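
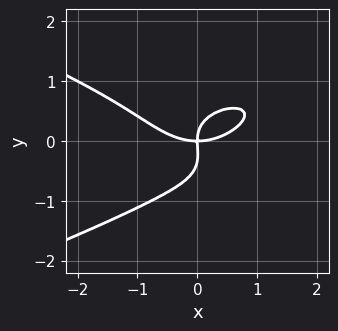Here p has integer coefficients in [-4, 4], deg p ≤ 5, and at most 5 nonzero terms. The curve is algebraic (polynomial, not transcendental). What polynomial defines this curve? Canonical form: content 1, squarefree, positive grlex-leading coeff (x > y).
Degree: no degree-3 curve has this shape, so deg p = 4.
From the visible intercepts: one y-axis crossing is at y = 0; it meets the x-axis at x = 0 (among the integer gridlines).
Fitting integer coefficients to these (and the overall shape) gives p.

3*y^4 + x^3 + y^3 - 2*x*y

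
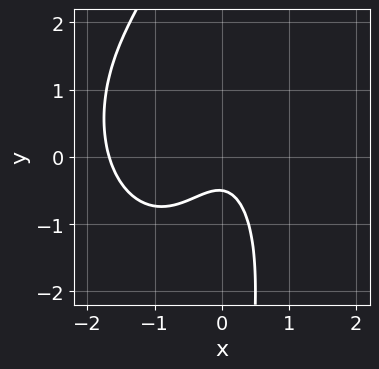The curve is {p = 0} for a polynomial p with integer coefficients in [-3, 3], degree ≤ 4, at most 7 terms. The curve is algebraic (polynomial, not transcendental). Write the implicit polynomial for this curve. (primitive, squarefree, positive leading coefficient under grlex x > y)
2*x^3 + x*y^2 + 3*x^2 + 2*y + 1

First, deg p = 3. The shape is more complex than any degree-2 curve.
Finally, putting this together gives p.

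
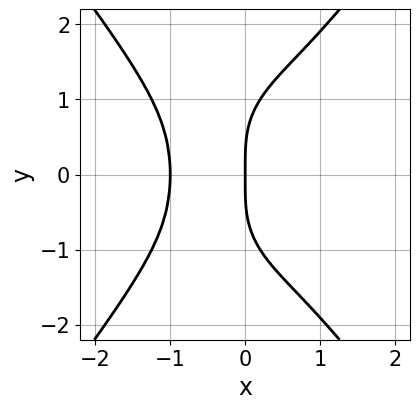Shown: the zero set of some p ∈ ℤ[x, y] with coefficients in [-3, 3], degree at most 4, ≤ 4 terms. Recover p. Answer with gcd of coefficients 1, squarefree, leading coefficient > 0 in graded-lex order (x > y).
3*x^4 - y^4 + 2*x*y^2 + 3*x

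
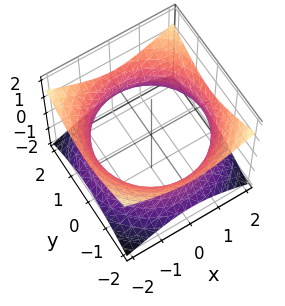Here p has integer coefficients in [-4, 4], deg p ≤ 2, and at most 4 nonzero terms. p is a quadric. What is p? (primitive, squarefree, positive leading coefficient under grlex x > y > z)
x^2 + y^2 - 2*z^2 - 3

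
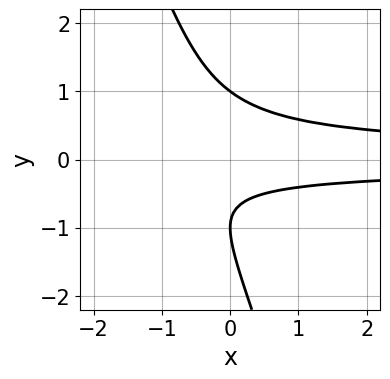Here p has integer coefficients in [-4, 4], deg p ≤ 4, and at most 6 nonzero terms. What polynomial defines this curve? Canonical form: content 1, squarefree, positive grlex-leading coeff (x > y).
The degree is 3 — a generic line meets the curve in up to 3 points.
From the axis intercepts and sections: it misses every integer gridline on the x-axis; the y-axis gridline crossings are at y ∈ {-1, 1}.
Assembling these constraints gives the stated polynomial.

3*x*y^2 + y^3 + y^2 - y - 1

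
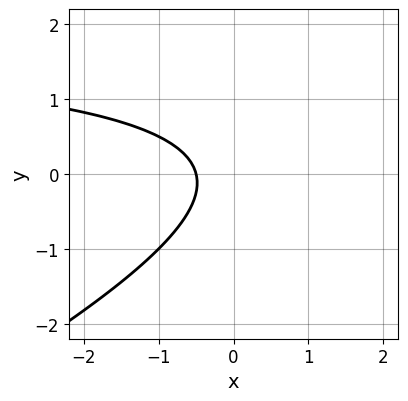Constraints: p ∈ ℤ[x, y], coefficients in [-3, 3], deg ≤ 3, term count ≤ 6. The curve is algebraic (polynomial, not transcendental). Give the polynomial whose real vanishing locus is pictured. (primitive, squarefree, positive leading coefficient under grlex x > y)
(a) deg p = 2.
(b) From the axis intercepts and sections: the curve avoids every integer y-axis point in the box.
(c) Assembling these constraints gives the stated polynomial.

x*y - 2*y^2 - 2*x - 1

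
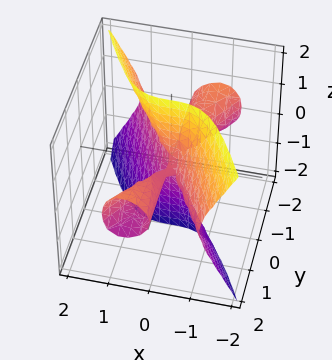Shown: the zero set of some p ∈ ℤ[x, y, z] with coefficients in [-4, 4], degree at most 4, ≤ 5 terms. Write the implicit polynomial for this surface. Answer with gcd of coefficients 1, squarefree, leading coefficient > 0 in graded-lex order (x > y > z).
3*x^3 - x*y^2 + 2*y*z^2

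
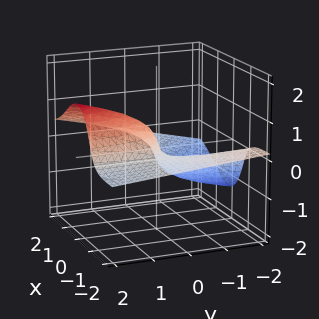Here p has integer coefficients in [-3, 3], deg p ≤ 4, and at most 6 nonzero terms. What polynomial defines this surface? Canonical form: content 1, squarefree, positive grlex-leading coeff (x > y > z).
deg p = 3. The shape is more complex than any degree-2 surface.
From the axis intercepts and sections: it meets the z-axis at z = 0 (among the integer gridlines); it crosses the y-axis at the gridline y = 0.
Fitting integer coefficients to these (and the overall shape) gives p. Check: (-1, 0, 0) on the x-axis lies on the surface, and p(-1, 0, 0) = 0. ✓

3*x^2*z + z^3 - x*y - y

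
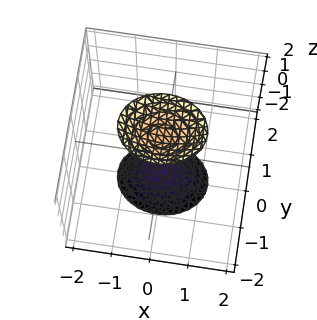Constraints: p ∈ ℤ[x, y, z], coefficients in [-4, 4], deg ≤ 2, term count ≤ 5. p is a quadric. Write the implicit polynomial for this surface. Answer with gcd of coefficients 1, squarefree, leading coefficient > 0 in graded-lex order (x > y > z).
2*x^2 + 3*y^2 - z^2 + 2

I count 2 distinct pieces.
The degree is 2 — two sheets facing apart; a quadric.
Symmetries: mirror symmetry x ↦ −x ⇒ only even powers of x; mirror symmetry z ↦ −z ⇒ only even powers of z; mirror symmetry y ↦ −y ⇒ only even powers of y.
From the visible intercepts: no y-intercept at any integer in the box; it misses every integer gridline on the x-axis.
Together with the visible shape, these determine p as stated.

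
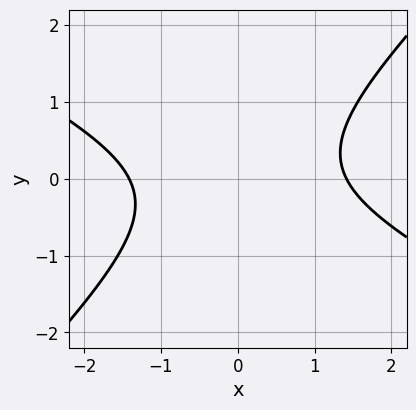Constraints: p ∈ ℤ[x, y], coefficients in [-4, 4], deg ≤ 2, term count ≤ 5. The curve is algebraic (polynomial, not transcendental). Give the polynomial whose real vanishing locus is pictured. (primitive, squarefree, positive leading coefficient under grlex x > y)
x^2 + x*y - 2*y^2 - 2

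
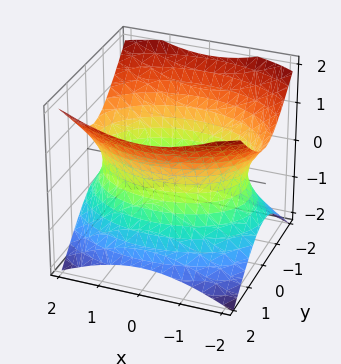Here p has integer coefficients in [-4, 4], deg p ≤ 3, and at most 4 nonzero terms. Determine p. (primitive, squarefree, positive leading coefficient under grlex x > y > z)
First, deg p = 2. An hourglass — one-sheet hyperboloid; a quadric.
Then, symmetries: mirror symmetry x ↦ −x ⇒ only even powers of x; it's symmetric under z → −z, forcing even powers of z; it's symmetric under y → −y, forcing even powers of y.
Then, checking where it meets the axes: the surface avoids every integer z-axis point in the box.
Finally, matching integer coefficients to the picture gives p.

x^2 + 2*y^2 - 2*z^2 - 3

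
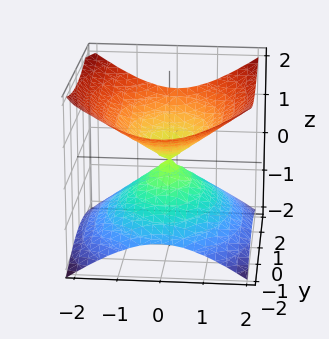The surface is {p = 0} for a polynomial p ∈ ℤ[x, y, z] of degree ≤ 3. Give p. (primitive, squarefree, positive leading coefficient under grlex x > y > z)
First, the degree is 2 — two nappes meeting at a single point; a quadric.
Then, symmetries: mirror symmetry x ↦ −x ⇒ only even powers of x; it's symmetric under y → −y, forcing even powers of y; it's symmetric under z → −z, forcing even powers of z.
Then, from the visible intercepts: it crosses the y-axis at the gridline y = 0; it crosses the x-axis at the gridline x = 0.
Finally, assembling these constraints gives the stated polynomial.

2*x^2 + y^2 - 3*z^2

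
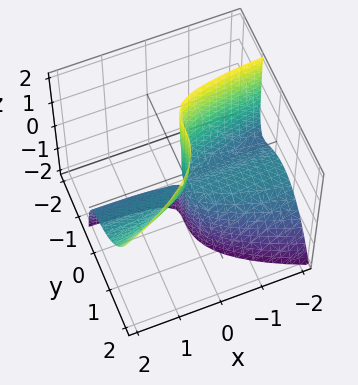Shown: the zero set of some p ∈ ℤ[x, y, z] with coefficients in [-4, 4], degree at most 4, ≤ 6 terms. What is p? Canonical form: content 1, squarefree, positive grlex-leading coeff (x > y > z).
2*x*y*z - 3*y^3 + 2*x*z + x

First, degree: no degree-2 surface has this shape, so deg p = 3.
Then, from the axis intercepts and sections: one x-axis crossing is at x = 0; the visible z-axis segment lies entirely on the surface.
Finally, together with the visible shape, these determine p as stated.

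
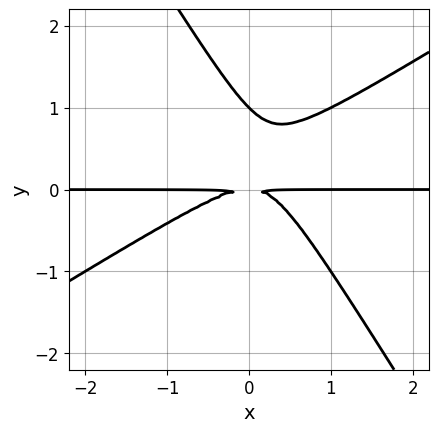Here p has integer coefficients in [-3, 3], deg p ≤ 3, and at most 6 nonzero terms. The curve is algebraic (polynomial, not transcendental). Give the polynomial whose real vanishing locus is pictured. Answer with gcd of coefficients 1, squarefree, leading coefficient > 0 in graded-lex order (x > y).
x^2*y - x*y^2 - y^3 + y^2

The degree is 3 — no degree-2 curve has this shape.
From the axis intercepts and sections: the visible x-axis segment lies entirely on the curve; it crosses the y-axis at the gridline y = 1.
Together with the visible shape, these determine p as stated.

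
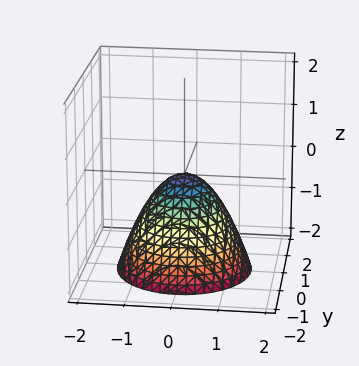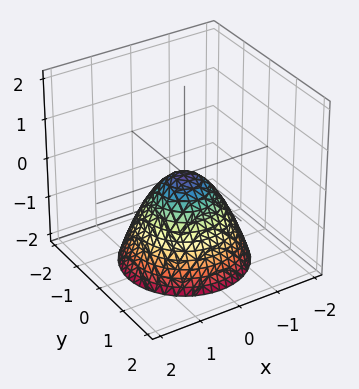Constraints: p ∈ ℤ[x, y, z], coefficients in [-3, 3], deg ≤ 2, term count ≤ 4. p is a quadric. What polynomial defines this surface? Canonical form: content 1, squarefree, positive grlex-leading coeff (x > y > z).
The degree is 2 — a single bowl opening along one axis; a quadric.
Symmetries: rotational symmetry about the z-axis ⇒ p depends on x, y only through x² + y².
From the visible intercepts: a circular section at z = -1 has radius exactly 1; one z-axis crossing is at z = 0.
Together with the visible shape, these determine p as stated.

x^2 + y^2 + z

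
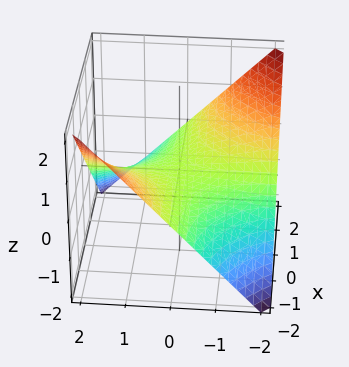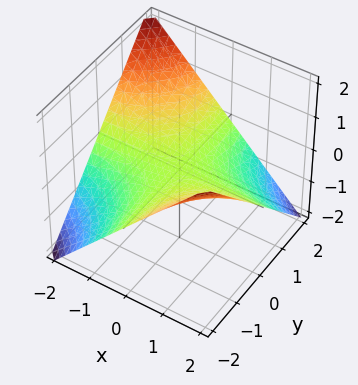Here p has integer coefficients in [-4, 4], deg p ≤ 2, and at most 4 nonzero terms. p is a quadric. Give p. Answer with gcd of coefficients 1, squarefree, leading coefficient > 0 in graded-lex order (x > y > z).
The degree is 2 — a saddle surface; a quadric.
Reading off the gridlines: every point of the x-axis in the box is on the surface; the visible y-axis segment lies entirely on the surface; one z-axis crossing is at z = 0.
Assembling these constraints gives the stated polynomial.

x*y + 2*z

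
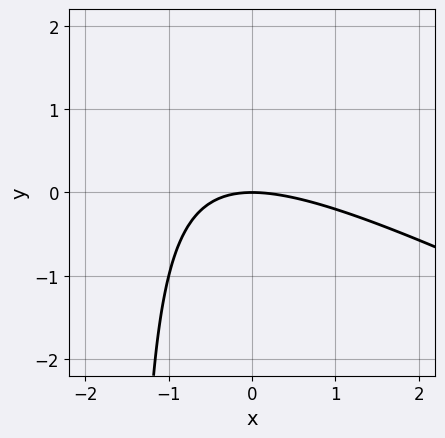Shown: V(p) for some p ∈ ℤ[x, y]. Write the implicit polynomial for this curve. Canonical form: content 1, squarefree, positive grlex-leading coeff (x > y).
The degree is 2 — the shape is more complex than any degree-1 curve.
From the axis intercepts and sections: it meets the y-axis at y = 0 (among the integer gridlines); it meets the x-axis at x = 0 (among the integer gridlines).
Fitting integer coefficients to these (and the overall shape) gives p.

x^2 + 2*x*y + 3*y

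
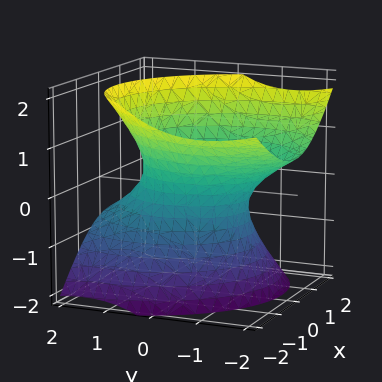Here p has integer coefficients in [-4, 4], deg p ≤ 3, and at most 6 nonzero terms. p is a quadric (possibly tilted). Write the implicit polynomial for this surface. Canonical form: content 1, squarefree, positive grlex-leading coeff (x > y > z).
3*x^2 + x*z + 2*y^2 + 3*y*z - 3*z^2 - 3

(a) deg p = 2. The shape is more complex than any degree-1 surface.
(b) Against the integer gridlines: among the integer gridlines, it crosses the x-axis at x ∈ {-1, 1}; no z-intercept at any integer in the box.
(c) Together with the visible shape, these determine p as stated.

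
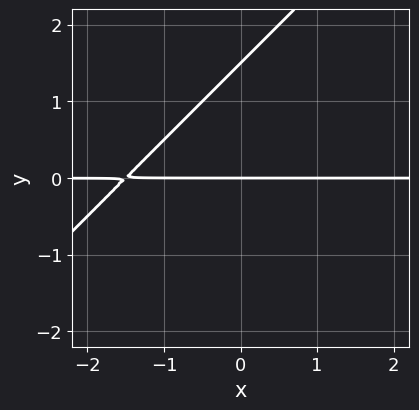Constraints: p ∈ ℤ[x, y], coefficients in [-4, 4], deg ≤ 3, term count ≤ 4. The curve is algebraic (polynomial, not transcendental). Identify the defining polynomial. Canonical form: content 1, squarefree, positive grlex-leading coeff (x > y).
2*x*y - 2*y^2 + 3*y

First, degree: the shape is more complex than any degree-1 curve, so deg p = 2.
Then, observable constraints: it meets the y-axis at y = 0 (among the integer gridlines); the visible x-axis segment lies entirely on the curve.
Finally, assembling these constraints gives the stated polynomial.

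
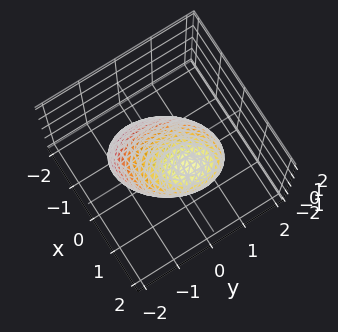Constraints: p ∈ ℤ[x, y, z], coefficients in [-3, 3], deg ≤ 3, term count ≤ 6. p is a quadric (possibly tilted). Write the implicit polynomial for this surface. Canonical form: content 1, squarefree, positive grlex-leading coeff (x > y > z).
3*x^2 - x*y - 3*x*z + 2*y^2 + 2*z^2 - 3

(a) Degree: no degree-1 surface has this shape, so deg p = 2.
(b) Against the integer gridlines: among the integer gridlines, it crosses the x-axis at x ∈ {-1, 1}.
(c) Putting this together gives p.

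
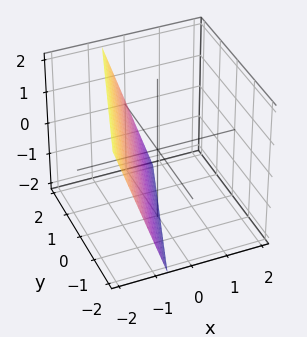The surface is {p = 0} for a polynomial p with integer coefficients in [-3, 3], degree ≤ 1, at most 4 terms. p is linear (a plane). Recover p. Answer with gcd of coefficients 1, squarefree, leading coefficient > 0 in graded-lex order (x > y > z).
3*x - y + z + 2

1. deg p = 1. Every cross-section is a straight line — this is a plane.
2. From the axis intercepts and sections: it meets the y-axis at y = 2 (among the integer gridlines); it crosses the z-axis at the gridline z = -2.
3. The integer polynomial consistent with all of this is the stated p.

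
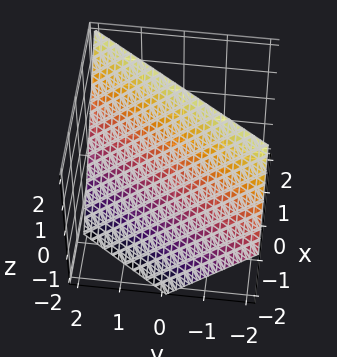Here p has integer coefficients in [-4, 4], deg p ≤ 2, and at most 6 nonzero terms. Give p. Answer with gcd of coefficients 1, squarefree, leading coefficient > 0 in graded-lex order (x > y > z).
The degree is 1 — every cross-section is a straight line — this is a plane.
From the visible intercepts: one z-axis crossing is at z = 1; one y-axis crossing is at y = 1.
Matching integer coefficients to the picture gives p.

3*x - 2*y - 2*z + 2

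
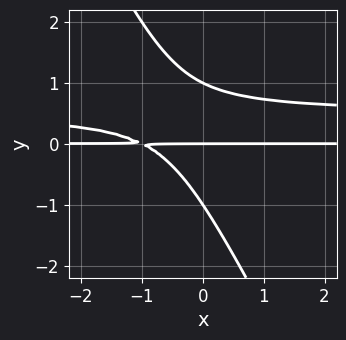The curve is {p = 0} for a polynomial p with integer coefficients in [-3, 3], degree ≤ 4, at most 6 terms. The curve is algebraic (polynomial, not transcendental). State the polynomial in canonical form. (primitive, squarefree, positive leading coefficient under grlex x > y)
1. The degree is 3 — no degree-2 curve has this shape.
2. Reading off the gridlines: among the integer gridlines, it crosses the y-axis at y ∈ {-1, 0, 1}; the visible x-axis segment lies entirely on the curve.
3. Together with the visible shape, these determine p as stated.

2*x*y^2 + y^3 - x*y - y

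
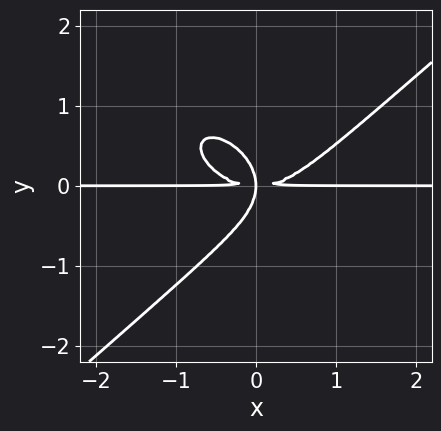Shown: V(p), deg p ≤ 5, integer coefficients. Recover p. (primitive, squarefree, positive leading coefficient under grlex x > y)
The degree is 4 — a generic line meets the curve in up to 4 points.
Observable constraints: every point of the x-axis in the box is on the curve.
The integer polynomial consistent with all of this is the stated p.

2*x^3*y - 3*y^4 - 3*x*y^2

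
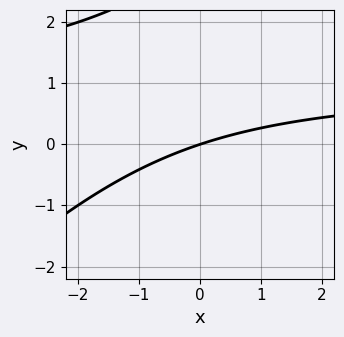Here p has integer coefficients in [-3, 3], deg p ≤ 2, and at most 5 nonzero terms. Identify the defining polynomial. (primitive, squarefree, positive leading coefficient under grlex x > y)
(a) Degree: a generic line meets the curve in up to 2 points, so deg p = 2.
(b) Checking where it meets the axes: it meets the y-axis at y = 0 (among the integer gridlines); it meets the x-axis at x = 0 (among the integer gridlines).
(c) Together with the visible shape, these determine p as stated.

x*y - y^2 - x + 3*y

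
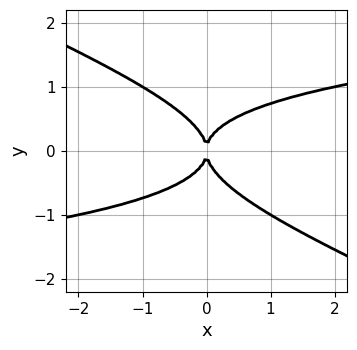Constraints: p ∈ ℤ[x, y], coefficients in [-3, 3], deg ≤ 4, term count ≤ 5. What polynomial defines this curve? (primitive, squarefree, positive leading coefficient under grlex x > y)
x*y^3 + 2*y^4 - x^2

deg p = 4. No degree-3 curve has this shape.
Checking where it meets the axes: it crosses the y-axis at the gridline y = 0; one x-axis crossing is at x = 0.
Assembling these constraints gives the stated polynomial.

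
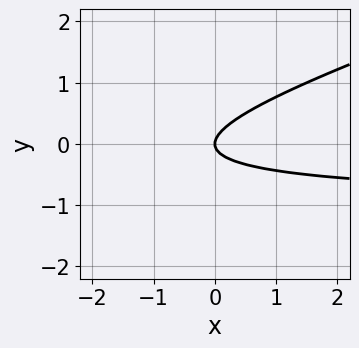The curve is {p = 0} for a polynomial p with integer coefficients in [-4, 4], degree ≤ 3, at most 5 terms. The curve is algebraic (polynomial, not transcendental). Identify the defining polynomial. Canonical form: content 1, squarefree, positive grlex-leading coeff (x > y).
x*y - 3*y^2 + x

1. deg p = 2. A generic line meets the curve in up to 2 points.
2. Reading off the gridlines: one y-axis crossing is at y = 0; one x-axis crossing is at x = 0.
3. Fitting integer coefficients to these (and the overall shape) gives p.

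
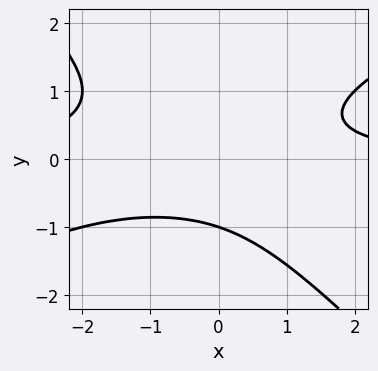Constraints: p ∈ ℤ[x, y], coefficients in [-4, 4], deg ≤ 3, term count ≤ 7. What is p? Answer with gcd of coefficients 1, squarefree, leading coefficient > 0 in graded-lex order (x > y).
x^2*y - x*y^2 - 2*y^3 + x*y - 2

First, deg p = 3.
Next, observable constraints: it meets the y-axis at y = -1 (among the integer gridlines); the curve avoids every integer x-axis point in the box.
Finally, fitting integer coefficients to these (and the overall shape) gives p.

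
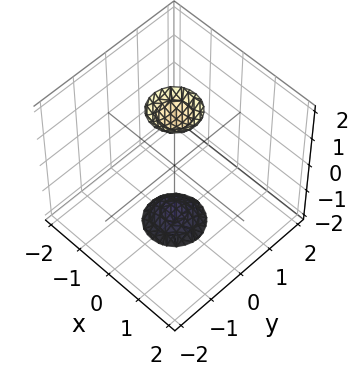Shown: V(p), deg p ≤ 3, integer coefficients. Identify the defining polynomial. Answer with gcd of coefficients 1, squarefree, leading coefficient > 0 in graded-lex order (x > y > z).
There are 2 components.
The degree is 2 — two sheets facing apart; a quadric.
Symmetries: it's symmetric under z → −z, forcing even powers of z; the surface is invariant under rotation about z: p = q(x² + y², z).
From the visible intercepts: no y-intercept at any integer in the box; a circular section at z = 2 has radius between 0 and 1.
Assembling these constraints gives the stated polynomial.

3*x^2 + 3*y^2 - z^2 + 3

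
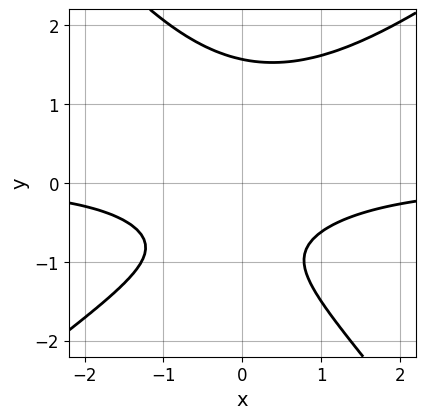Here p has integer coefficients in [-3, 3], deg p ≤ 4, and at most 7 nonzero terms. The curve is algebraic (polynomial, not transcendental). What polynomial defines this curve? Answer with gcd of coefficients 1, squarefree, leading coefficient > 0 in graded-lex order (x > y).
2*x^2*y - x*y^2 - 2*y^3 + 3*y + 3

deg p = 3. No degree-2 curve has this shape.
Against the integer gridlines: no x-intercept at any integer in the box.
Putting this together gives p.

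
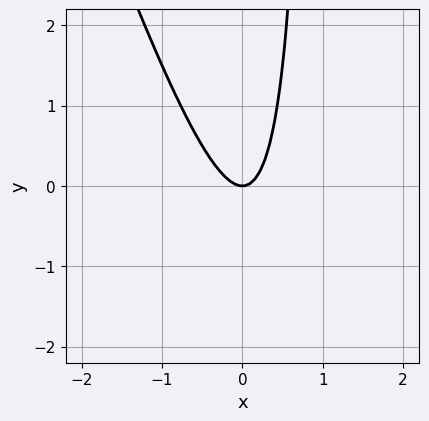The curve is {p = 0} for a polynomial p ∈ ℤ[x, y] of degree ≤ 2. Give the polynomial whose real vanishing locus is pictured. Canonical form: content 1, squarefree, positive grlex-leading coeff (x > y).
3*x^2 + x*y - y

(a) Degree: no degree-1 curve has this shape, so deg p = 2.
(b) From the axis intercepts and sections: it meets the y-axis at y = 0 (among the integer gridlines); one x-axis crossing is at x = 0.
(c) Together with the visible shape, these determine p as stated.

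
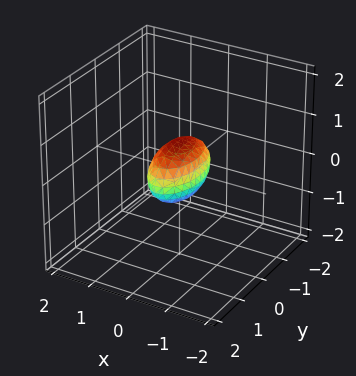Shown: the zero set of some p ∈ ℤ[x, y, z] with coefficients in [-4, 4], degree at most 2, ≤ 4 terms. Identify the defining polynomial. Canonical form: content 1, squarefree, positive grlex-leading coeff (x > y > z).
First, the degree is 2 — a closed, bounded, convex surface; a quadric.
Then, symmetries: mirror symmetry z ↦ −z ⇒ only even powers of z; it's symmetric under y → −y, forcing even powers of y; mirror symmetry x ↦ −x ⇒ only even powers of x.
Then, observable constraints: the y-axis gridline crossings are at y ∈ {-1, 1}.
Finally, solving for integer coefficients yields p as stated.

3*x^2 + y^2 + 2*z^2 - 1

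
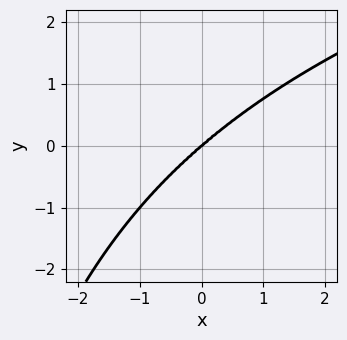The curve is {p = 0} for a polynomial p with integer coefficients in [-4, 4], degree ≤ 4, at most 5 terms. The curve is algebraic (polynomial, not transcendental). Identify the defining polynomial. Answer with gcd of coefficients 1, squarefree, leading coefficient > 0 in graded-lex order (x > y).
(a) Degree: the shape is more complex than any degree-3 curve, so deg p = 4.
(b) Observable constraints: it meets the y-axis at y = 0 (among the integer gridlines); one x-axis crossing is at x = 0.
(c) Fitting integer coefficients to these (and the overall shape) gives p.

x^2*y^2 - 3*x^3 + 2*x^2*y + 2*y^3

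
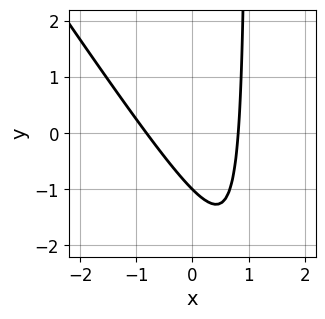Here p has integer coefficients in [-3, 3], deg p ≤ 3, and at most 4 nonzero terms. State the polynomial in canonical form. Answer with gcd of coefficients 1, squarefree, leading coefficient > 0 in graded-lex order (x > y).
3*x^2 + 2*x*y - 2*y - 2

First, the degree is 2 — the shape is more complex than any degree-1 curve.
Then, from the axis intercepts and sections: it meets the y-axis at y = -1 (among the integer gridlines).
Finally, matching integer coefficients to the picture gives p.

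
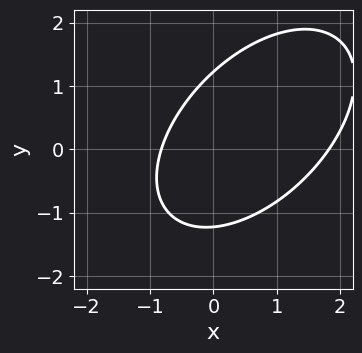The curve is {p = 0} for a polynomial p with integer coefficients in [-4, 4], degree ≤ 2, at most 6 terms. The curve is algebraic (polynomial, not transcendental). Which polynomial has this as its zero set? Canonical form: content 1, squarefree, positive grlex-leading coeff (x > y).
2*x^2 - 2*x*y + 2*y^2 - 2*x - 3

1. The degree is 2 — a generic line meets the curve in up to 2 points.
2. Putting this together gives p.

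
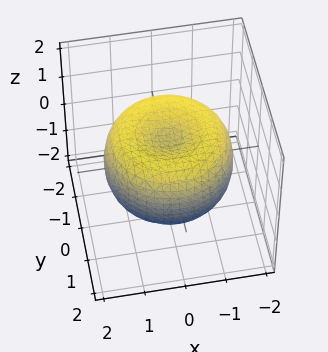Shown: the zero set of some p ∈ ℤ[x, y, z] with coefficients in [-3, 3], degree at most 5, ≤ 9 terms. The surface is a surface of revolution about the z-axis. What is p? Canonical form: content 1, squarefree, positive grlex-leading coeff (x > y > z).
x^4 + 2*x^2*y^2 + y^4 - 2*x^2 - 2*y^2 + 2*z^2 - 1

(a) The degree is 4 — a generic line meets the surface in up to 4 points.
(b) Symmetries: the surface is invariant under rotation about z: p = q(x² + y², z).
(c) Reading off the gridlines: a circular section at z = 1 has radius exactly 1.
(d) The integer polynomial consistent with all of this is the stated p.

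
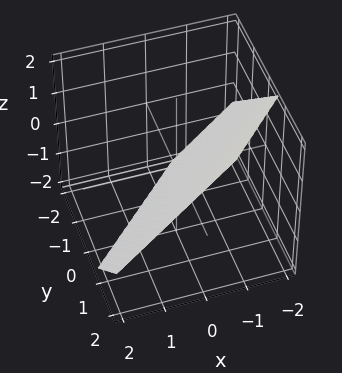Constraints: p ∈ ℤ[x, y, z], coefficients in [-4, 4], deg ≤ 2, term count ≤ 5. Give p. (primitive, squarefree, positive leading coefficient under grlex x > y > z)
1. Degree: the surface is flat (a plane), so deg p = 1.
2. Putting this together gives p.

3*x - 3*y + 3*z + 2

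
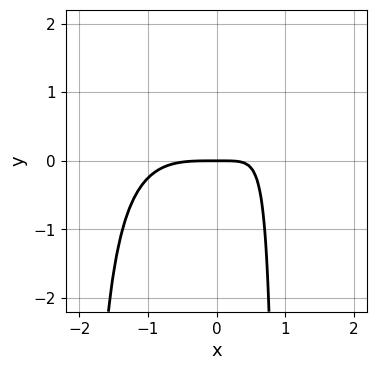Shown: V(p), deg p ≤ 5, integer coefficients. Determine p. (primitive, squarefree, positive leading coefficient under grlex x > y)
x^4 + x^3*y - 3*x*y + 2*y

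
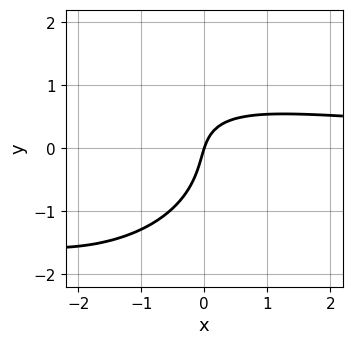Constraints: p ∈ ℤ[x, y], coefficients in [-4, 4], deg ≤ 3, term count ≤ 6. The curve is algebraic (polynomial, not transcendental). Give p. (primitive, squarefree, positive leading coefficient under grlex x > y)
First, degree: a generic line meets the curve in up to 3 points, so deg p = 3.
Then, against the integer gridlines: it crosses the x-axis at the gridline x = 0; it crosses the y-axis at the gridline y = 0.
Finally, assembling these constraints gives the stated polynomial.

x^2*y + 2*y^3 + 3*x*y - 3*x + y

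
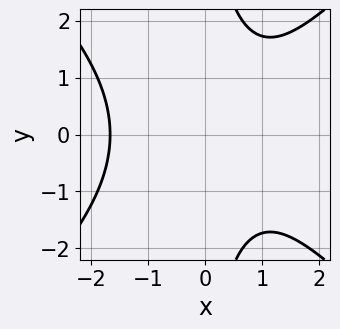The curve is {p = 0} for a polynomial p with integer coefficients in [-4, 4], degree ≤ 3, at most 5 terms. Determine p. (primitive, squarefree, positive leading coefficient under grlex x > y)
(a) Degree: a generic line meets the curve in up to 3 points, so deg p = 3.
(b) Symmetries: the y ↦ −y reflection is a symmetry, so y appears only in even powers.
(c) Reading off the gridlines: no y-intercept at any integer in the box.
(d) Putting this together gives p.

x^3 - x*y^2 - x + 3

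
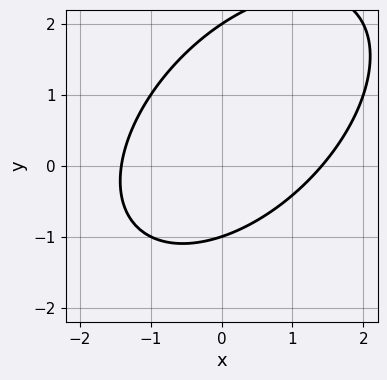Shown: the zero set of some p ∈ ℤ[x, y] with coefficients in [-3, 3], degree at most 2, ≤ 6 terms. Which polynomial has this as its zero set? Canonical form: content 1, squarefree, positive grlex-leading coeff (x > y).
First, deg p = 2. No degree-1 curve has this shape.
Next, reading off the gridlines: the y-axis gridline crossings are at y ∈ {-1, 2}.
Finally, assembling these constraints gives the stated polynomial.

x^2 - x*y + y^2 - y - 2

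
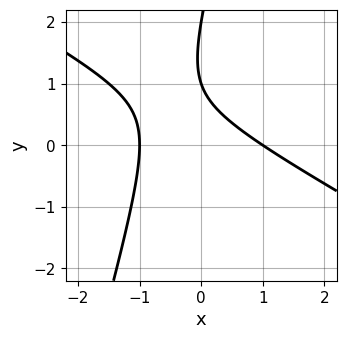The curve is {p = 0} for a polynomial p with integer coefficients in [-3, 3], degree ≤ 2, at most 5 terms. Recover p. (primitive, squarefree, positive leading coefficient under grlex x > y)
The degree is 2 — no degree-1 curve has this shape.
Reading off the gridlines: the x-axis gridline crossings are at x ∈ {-1, 1}; the y-axis gridline crossings are at y ∈ {1, 2}.
Matching integer coefficients to the picture gives p.

2*x^2 + 3*x*y - y^2 + 3*y - 2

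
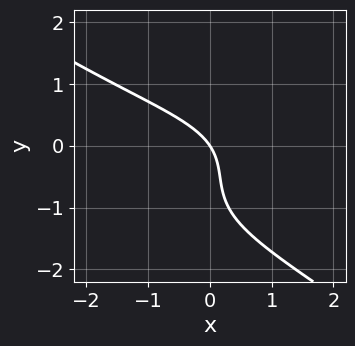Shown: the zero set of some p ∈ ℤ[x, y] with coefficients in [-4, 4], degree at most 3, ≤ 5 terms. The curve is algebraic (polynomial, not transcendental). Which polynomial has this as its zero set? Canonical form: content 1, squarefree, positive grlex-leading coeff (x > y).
First, degree: no degree-2 curve has this shape, so deg p = 3.
Then, from the axis intercepts and sections: one x-axis crossing is at x = 0; one y-axis crossing is at y = 0.
Finally, assembling these constraints gives the stated polynomial.

x^2*y - 2*y^3 - 3*y^2 - 3*x - 2*y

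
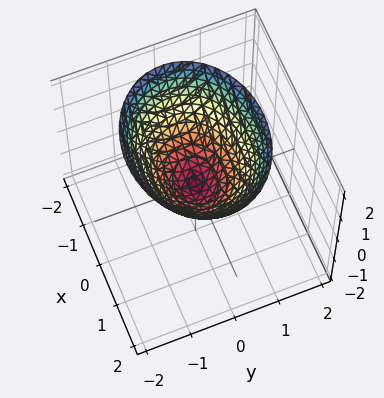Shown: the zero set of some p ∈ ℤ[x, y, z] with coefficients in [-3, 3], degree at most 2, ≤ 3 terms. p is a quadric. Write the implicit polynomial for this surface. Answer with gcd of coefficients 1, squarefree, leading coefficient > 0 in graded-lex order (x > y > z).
2*x^2 + 3*y^2 - 3*z

The degree is 2 — a single bowl opening along one axis; a quadric.
Symmetries: mirror symmetry y ↦ −y ⇒ only even powers of y; the x ↦ −x reflection is a symmetry, so x appears only in even powers.
Against the integer gridlines: it meets the y-axis at y = 0 (among the integer gridlines); one z-axis crossing is at z = 0.
Fitting integer coefficients to these (and the overall shape) gives p.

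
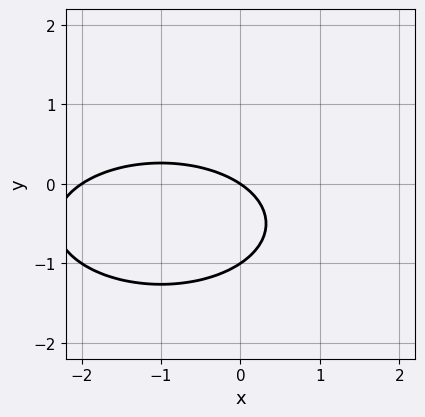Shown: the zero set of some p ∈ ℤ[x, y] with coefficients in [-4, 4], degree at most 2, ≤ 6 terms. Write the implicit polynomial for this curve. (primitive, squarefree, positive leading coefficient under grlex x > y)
x^2 + 3*y^2 + 2*x + 3*y

(a) deg p = 2. No degree-1 curve has this shape.
(b) From the axis intercepts and sections: the x-axis gridline crossings are at x ∈ {-2, 0}; among the integer gridlines, it crosses the y-axis at y ∈ {-1, 0}.
(c) The integer polynomial consistent with all of this is the stated p.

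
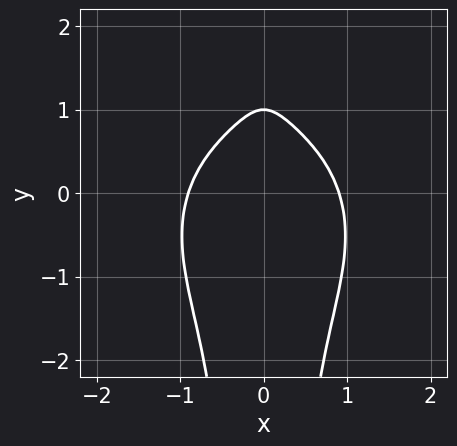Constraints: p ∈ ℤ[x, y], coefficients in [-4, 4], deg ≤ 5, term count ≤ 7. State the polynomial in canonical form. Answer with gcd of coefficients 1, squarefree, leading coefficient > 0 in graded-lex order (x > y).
1. Degree: a generic line meets the curve in up to 4 points, so deg p = 4.
2. Symmetries: the x ↦ −x reflection is a symmetry, so x appears only in even powers.
3. From the axis intercepts and sections: it crosses the y-axis at the gridline y = 1.
4. Together with the visible shape, these determine p as stated.

3*x^4 + 3*x^2*y^2 + x^2*y + 2*y - 2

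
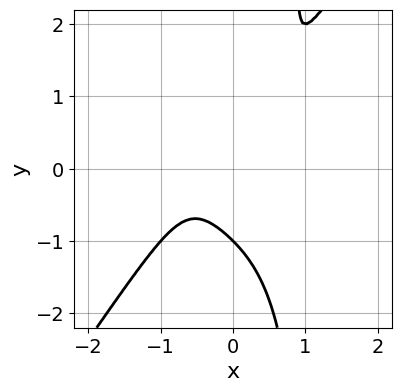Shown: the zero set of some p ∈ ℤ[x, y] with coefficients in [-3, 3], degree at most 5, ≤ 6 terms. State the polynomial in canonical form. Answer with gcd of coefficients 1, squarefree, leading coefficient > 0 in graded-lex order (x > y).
3*x^4 - x*y^3 + y^3 - 2*x*y + 1

(a) Degree: the shape is more complex than any degree-3 curve, so deg p = 4.
(b) Observable constraints: one y-axis crossing is at y = -1; the curve avoids every integer x-axis point in the box.
(c) Putting this together gives p.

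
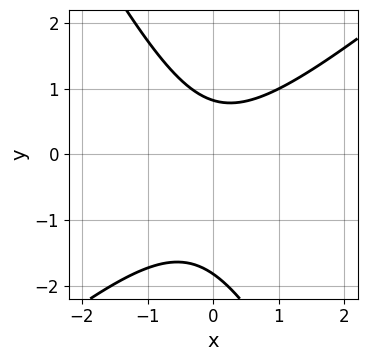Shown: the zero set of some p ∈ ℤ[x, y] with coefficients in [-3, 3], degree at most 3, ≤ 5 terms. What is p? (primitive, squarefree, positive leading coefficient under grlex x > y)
3*x^2 - 2*x*y - 2*y^2 - 2*y + 3

Degree: the shape is more complex than any degree-1 curve, so deg p = 2.
Checking where it meets the axes: no x-intercept at any integer in the box.
These observations pin down the coefficients.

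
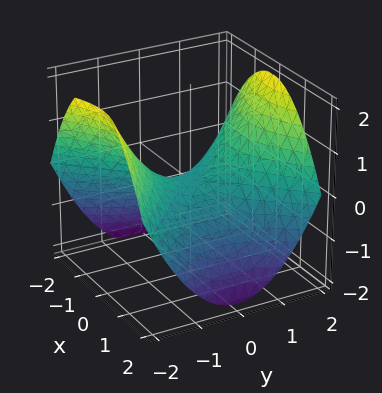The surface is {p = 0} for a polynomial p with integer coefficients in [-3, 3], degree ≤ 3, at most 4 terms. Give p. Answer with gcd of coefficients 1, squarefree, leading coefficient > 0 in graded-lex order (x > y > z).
1. The degree is 2 — a hyperbolic paraboloid; a quadric.
2. Symmetries: the x ↦ −x reflection is a symmetry, so x appears only in even powers; mirror symmetry y ↦ −y ⇒ only even powers of y.
3. Checking where it meets the axes: it crosses the z-axis at the gridline z = 0; it meets the x-axis at x = 0 (among the integer gridlines); it meets the y-axis at y = 0 (among the integer gridlines).
4. Putting this together gives p.

x^2 - y^2 + 2*z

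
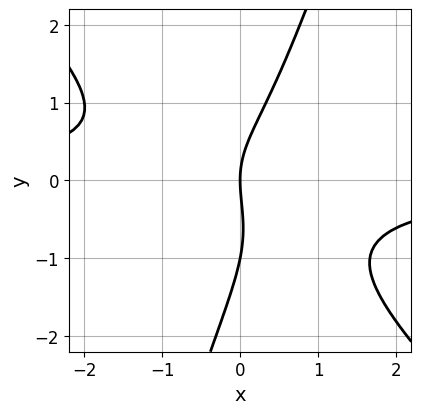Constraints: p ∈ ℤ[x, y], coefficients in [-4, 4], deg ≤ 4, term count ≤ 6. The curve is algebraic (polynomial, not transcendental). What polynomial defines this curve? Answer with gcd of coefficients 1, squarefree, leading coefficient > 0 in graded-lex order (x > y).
(a) The degree is 3 — a generic line meets the curve in up to 3 points.
(b) From the visible intercepts: one x-axis crossing is at x = 0; among the integer gridlines, it crosses the y-axis at y ∈ {-1, 0}.
(c) Matching integer coefficients to the picture gives p.

3*x^2*y + 2*x*y^2 - y^3 - y^2 + 3*x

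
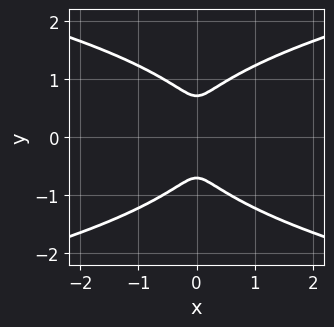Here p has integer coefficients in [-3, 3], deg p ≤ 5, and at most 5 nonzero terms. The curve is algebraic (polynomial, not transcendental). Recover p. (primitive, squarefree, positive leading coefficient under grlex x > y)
2*y^4 - 3*x^2 - y^2

1. deg p = 4. A generic line meets the curve in up to 4 points.
2. Symmetries: the x ↦ −x reflection is a symmetry, so x appears only in even powers; mirror symmetry y ↦ −y ⇒ only even powers of y.
3. Solving for integer coefficients yields p as stated.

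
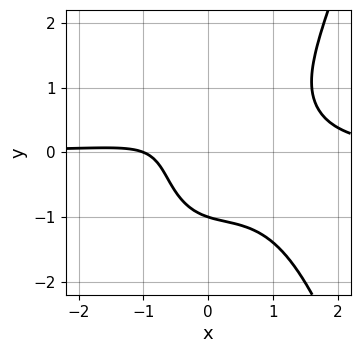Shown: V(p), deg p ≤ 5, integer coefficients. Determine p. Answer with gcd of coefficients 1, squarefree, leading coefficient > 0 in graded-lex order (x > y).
3*x^3*y - 2*x^2*y - 2*y^3 - 2*x - 2

1. deg p = 4. The shape is more complex than any degree-3 curve.
2. Observable constraints: it meets the x-axis at x = -1 (among the integer gridlines); one y-axis crossing is at y = -1.
3. Together with the visible shape, these determine p as stated.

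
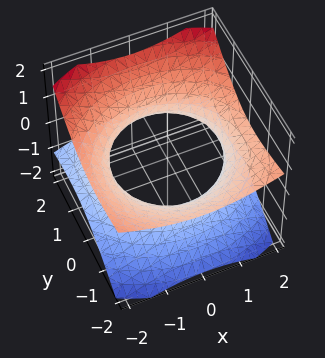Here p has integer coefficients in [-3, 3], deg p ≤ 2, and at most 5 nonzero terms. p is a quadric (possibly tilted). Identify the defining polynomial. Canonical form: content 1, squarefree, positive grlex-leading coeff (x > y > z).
(a) deg p = 2.
(b) Reading off the gridlines: no z-intercept at any integer in the box.
(c) The integer polynomial consistent with all of this is the stated p.

x^2 + y^2 + 2*y*z - 3*z^2 - 2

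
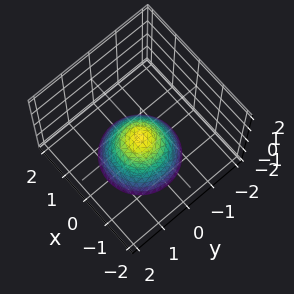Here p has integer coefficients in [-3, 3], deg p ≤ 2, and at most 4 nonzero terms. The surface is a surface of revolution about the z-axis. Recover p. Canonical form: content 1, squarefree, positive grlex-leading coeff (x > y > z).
2*x^2 + 2*y^2 + 2*z + 1

First, deg p = 2.
Then, symmetries: rotational symmetry about the z-axis ⇒ p depends on x, y only through x² + y².
Next, checking where it meets the axes: no x-intercept at any integer in the box; a circular section at z = -2 has radius between 1 and 2.
Finally, these observations pin down the coefficients.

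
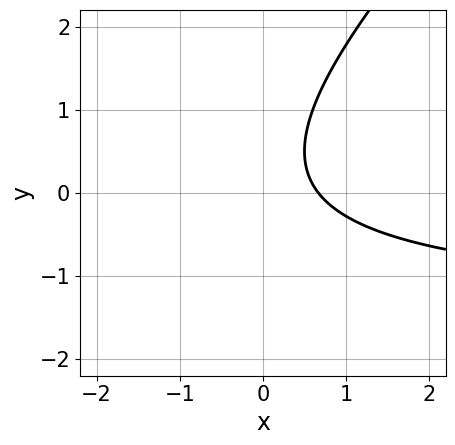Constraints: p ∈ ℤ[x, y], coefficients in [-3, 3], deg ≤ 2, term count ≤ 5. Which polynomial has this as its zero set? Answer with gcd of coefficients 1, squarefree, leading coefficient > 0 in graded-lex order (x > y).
2*x*y - 2*y^2 + 3*x + y - 2

Degree: the shape is more complex than any degree-1 curve, so deg p = 2.
Reading off the gridlines: the curve avoids every integer y-axis point in the box.
Putting this together gives p.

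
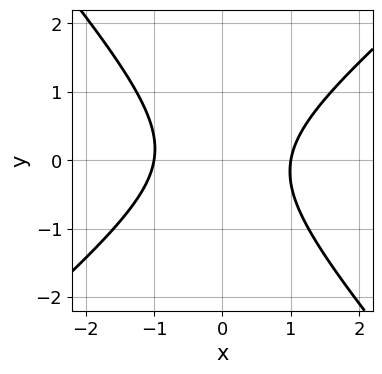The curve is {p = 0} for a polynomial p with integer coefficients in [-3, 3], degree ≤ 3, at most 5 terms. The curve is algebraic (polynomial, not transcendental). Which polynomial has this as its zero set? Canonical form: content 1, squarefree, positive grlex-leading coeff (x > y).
Degree: the shape is more complex than any degree-1 curve, so deg p = 2.
Reading off the gridlines: the x-axis gridline crossings are at x ∈ {-1, 1}; it misses every integer gridline on the y-axis.
Fitting integer coefficients to these (and the overall shape) gives p.

3*x^2 - x*y - 3*y^2 - 3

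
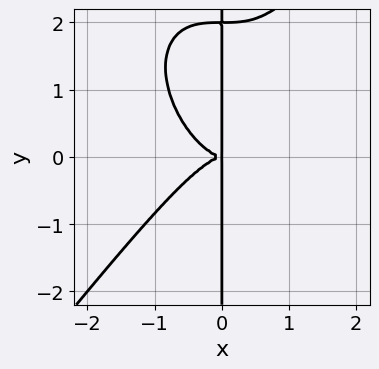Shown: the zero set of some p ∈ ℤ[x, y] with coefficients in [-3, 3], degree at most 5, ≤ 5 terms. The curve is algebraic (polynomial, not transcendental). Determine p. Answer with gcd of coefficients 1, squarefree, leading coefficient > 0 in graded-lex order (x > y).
First, deg p = 4. A generic line meets the curve in up to 4 points.
Next, against the integer gridlines: the visible y-axis segment lies entirely on the curve.
Finally, assembling these constraints gives the stated polynomial.

2*x^4 - x*y^3 + 2*x*y^2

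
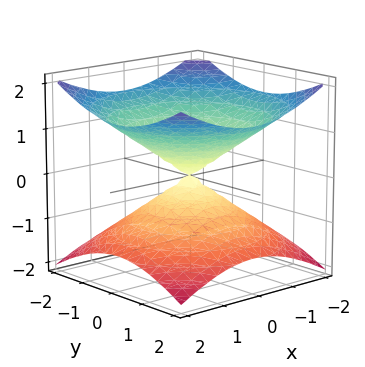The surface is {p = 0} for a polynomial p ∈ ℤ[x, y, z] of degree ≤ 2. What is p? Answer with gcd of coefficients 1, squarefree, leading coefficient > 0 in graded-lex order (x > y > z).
First, degree: two nappes meeting at a single point; a quadric, so deg p = 2.
Then, by symmetry, every cross-section ⟂ z is a circle, so x, y appear only via x² + y²; mirror symmetry z ↦ −z ⇒ only even powers of z.
Next, from the visible intercepts: it crosses the z-axis at the gridline z = 0; a circular section at z = -1 has radius between 1 and 2; it crosses the x-axis at the gridline x = 0; it crosses the y-axis at the gridline y = 0.
Finally, together with the visible shape, these determine p as stated.

x^2 + y^2 - 2*z^2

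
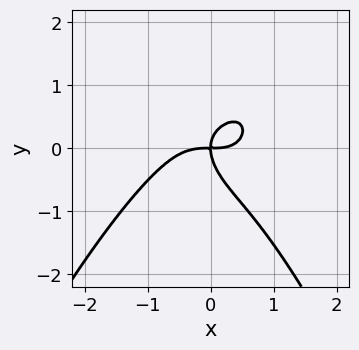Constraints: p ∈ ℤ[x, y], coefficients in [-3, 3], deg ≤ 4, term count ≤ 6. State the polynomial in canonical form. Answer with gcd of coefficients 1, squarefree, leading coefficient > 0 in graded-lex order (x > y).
deg p = 4. The shape is more complex than any degree-3 curve.
From the visible intercepts: it crosses the x-axis at the gridline x = 0; it crosses the y-axis at the gridline y = 0.
Matching integer coefficients to the picture gives p.

3*x^4 + x^2*y + 2*x*y^2 + 3*y^3 - 3*x*y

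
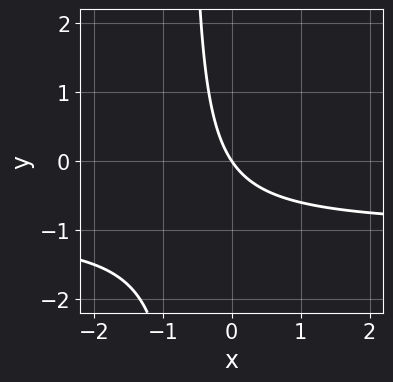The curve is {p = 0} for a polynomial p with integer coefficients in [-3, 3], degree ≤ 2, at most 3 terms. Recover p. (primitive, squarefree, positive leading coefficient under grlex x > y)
3*x*y + 3*x + 2*y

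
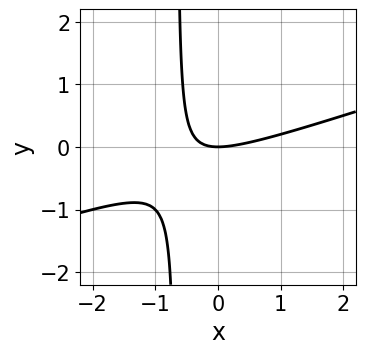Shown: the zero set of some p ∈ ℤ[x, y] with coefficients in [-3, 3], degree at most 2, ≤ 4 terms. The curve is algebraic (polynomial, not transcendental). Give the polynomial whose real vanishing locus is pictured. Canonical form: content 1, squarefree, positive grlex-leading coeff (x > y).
1. deg p = 2. No degree-1 curve has this shape.
2. Against the integer gridlines: it crosses the x-axis at the gridline x = 0; it crosses the y-axis at the gridline y = 0.
3. These observations pin down the coefficients.

x^2 - 3*x*y - 2*y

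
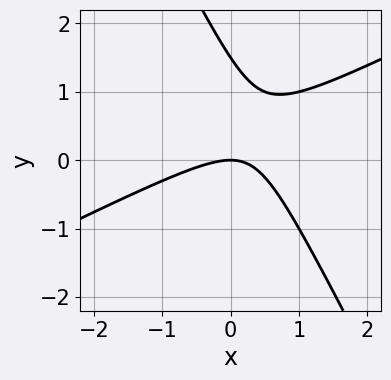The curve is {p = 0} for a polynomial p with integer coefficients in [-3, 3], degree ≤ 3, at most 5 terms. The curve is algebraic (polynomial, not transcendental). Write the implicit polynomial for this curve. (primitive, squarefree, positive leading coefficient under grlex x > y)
First, deg p = 2.
Next, reading off the gridlines: it meets the y-axis at y = 0 (among the integer gridlines); it meets the x-axis at x = 0 (among the integer gridlines).
Finally, together with the visible shape, these determine p as stated.

2*x^2 - 3*x*y - 2*y^2 + 3*y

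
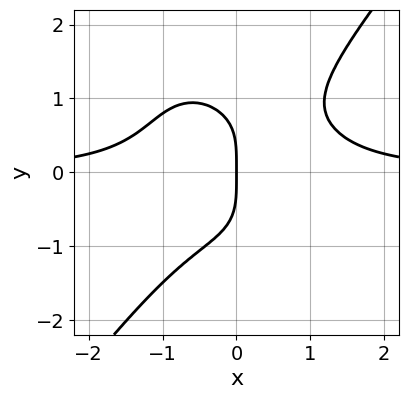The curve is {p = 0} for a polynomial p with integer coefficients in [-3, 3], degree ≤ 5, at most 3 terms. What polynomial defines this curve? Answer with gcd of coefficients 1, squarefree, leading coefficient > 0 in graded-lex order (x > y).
2*x^3*y - y^4 - 2*x

1. Degree: no degree-3 curve has this shape, so deg p = 4.
2. Reading off the gridlines: one x-axis crossing is at x = 0; it meets the y-axis at y = 0 (among the integer gridlines).
3. These observations pin down the coefficients.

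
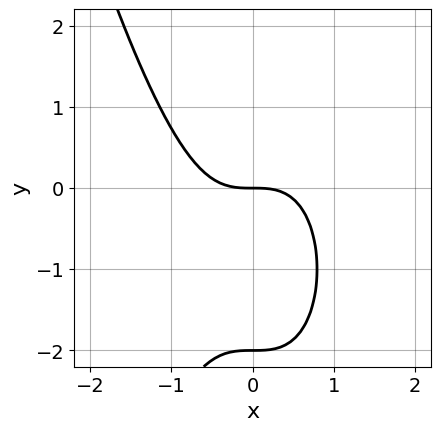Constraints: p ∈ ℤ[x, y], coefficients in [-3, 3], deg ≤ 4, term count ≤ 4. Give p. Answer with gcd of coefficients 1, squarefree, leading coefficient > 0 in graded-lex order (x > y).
2*x^3 + y^2 + 2*y

deg p = 3. No degree-2 curve has this shape.
From the visible intercepts: among the integer gridlines, it crosses the y-axis at y ∈ {-2, 0}; it meets the x-axis at x = 0 (among the integer gridlines).
Putting this together gives p.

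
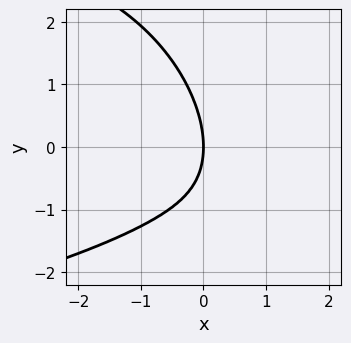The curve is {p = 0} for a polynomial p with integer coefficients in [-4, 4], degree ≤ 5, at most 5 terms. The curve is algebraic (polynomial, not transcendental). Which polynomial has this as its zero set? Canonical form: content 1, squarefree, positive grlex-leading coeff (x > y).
2*x^2*y^2 + x*y^3 + y^4 + 3*x^3 + 3*x*y^2

The degree is 4 — no degree-3 curve has this shape.
Observable constraints: it crosses the y-axis at the gridline y = 0; one x-axis crossing is at x = 0.
Solving for integer coefficients yields p as stated.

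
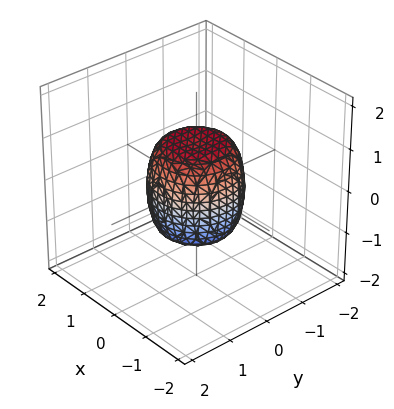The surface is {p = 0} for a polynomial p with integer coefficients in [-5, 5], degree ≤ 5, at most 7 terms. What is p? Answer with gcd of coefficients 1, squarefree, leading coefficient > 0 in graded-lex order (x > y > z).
2*x^4 + 4*x^2*y^2 + 2*y^4 - x^2 - y^2 + z^2 - 1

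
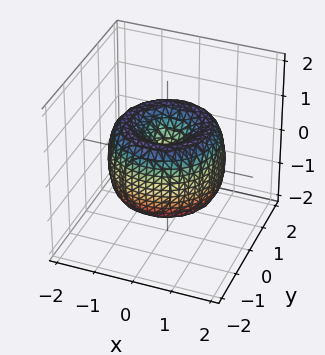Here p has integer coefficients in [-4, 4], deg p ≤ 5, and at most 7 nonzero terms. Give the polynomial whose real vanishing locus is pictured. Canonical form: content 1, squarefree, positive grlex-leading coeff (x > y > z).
x^4 + 2*x^2*y^2 + y^4 - 2*x^2 - 2*y^2 + z^2

(a) Degree: the shape is more complex than any degree-3 surface, so deg p = 4.
(b) Symmetries: the surface is invariant under rotation about z: p = q(x² + y², z).
(c) Checking where it meets the axes: it meets the y-axis at y = 0 (among the integer gridlines); a circular section at z = 1 has radius exactly 1; it meets the x-axis at x = 0 (among the integer gridlines); one z-axis crossing is at z = 0.
(d) The integer polynomial consistent with all of this is the stated p.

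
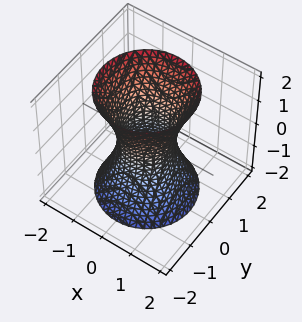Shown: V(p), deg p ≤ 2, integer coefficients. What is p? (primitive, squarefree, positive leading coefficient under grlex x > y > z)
3*x^2 + 3*y^2 - z^2 - 2

First, deg p = 2. One connected sheet with a waist; a quadric.
Next, symmetries: every cross-section ⟂ z is a circle, so x, y appear only via x² + y²; mirror symmetry z ↦ −z ⇒ only even powers of z.
Then, reading off the gridlines: no z-intercept at any integer in the box; a circular section at z = -1 has radius exactly 1.
Finally, assembling these constraints gives the stated polynomial.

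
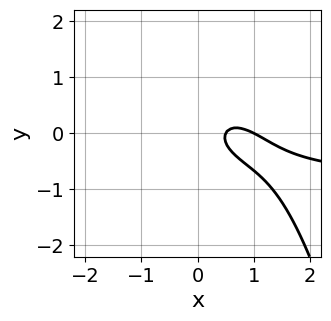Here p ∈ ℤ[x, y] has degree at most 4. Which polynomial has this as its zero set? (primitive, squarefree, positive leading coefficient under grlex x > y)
(a) The degree is 3 — the shape is more complex than any degree-2 curve.
(b) Against the integer gridlines: it meets the x-axis at x = 1 (among the integer gridlines); it misses every integer gridline on the y-axis.
(c) Fitting integer coefficients to these (and the overall shape) gives p.

2*x^2*y + 2*x^2 + 3*y^2 - 3*x + 1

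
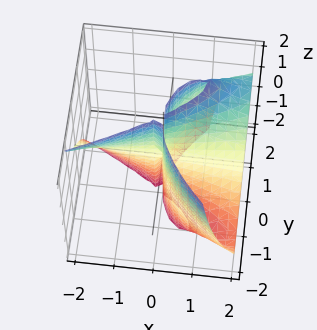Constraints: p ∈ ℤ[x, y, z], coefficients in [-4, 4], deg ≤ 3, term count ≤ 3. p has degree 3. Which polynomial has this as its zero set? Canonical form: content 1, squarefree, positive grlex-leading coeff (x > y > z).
First, deg p = 3. A generic line meets the surface in up to 3 points.
Then, reading off the gridlines: one y-axis crossing is at y = 0; the visible x-axis segment lies entirely on the surface; the visible z-axis segment lies entirely on the surface.
Finally, together with the visible shape, these determine p as stated.

x^2*z + y^3 - 3*x*y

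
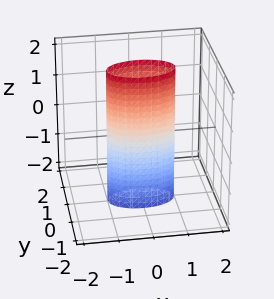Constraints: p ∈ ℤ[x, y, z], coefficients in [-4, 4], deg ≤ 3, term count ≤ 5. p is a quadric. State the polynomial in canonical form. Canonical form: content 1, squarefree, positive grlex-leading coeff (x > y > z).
x^2 + 3*y^2 - 1

1. The degree is 2 — a cylinder; a quadric.
2. Symmetries: the y ↦ −y reflection is a symmetry, so y appears only in even powers; mirror symmetry z ↦ −z ⇒ only even powers of z; the x ↦ −x reflection is a symmetry, so x appears only in even powers.
3. Observable constraints: the x-axis gridline crossings are at x ∈ {-1, 1}; the surface avoids every integer z-axis point in the box.
4. Solving for integer coefficients yields p as stated.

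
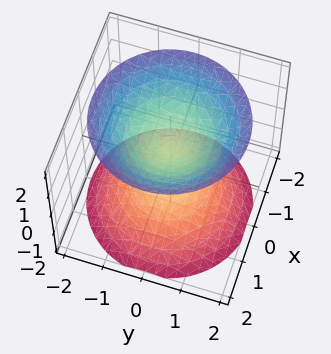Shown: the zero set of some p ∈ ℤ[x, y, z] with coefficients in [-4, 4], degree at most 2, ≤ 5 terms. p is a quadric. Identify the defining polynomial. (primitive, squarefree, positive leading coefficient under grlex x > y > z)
2*x^2 + 2*y^2 - 2*z^2 + 1

First, I count 2 distinct pieces.
Then, degree: two sheets facing apart; a quadric, so deg p = 2.
Next, symmetries: the z ↦ −z reflection is a symmetry, so z appears only in even powers; every cross-section ⟂ z is a circle, so x, y appear only via x² + y².
Then, from the visible intercepts: a circular section at z = -2 has radius between 1 and 2; the surface avoids every integer y-axis point in the box.
Finally, solving for integer coefficients yields p as stated.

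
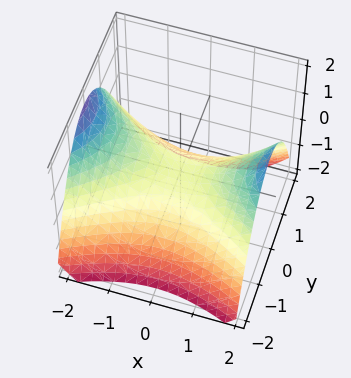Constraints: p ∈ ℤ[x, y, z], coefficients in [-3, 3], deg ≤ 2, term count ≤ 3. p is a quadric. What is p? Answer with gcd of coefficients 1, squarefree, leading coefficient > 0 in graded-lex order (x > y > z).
x^2 - 2*y^2 - 3*z

1. Degree: a saddle surface; a quadric, so deg p = 2.
2. Symmetries: mirror symmetry x ↦ −x ⇒ only even powers of x; the y ↦ −y reflection is a symmetry, so y appears only in even powers.
3. Observable constraints: one y-axis crossing is at y = 0; one x-axis crossing is at x = 0; it crosses the z-axis at the gridline z = 0.
4. These observations pin down the coefficients.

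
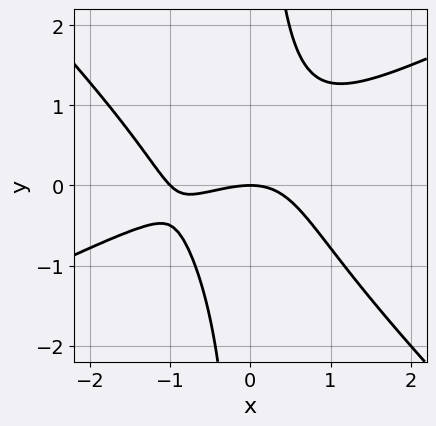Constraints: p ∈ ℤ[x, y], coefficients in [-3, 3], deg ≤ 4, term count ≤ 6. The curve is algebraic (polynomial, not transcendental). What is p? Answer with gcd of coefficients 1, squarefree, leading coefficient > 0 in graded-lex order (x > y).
x^3 - x^2*y - 2*x*y^2 + x^2 + 2*y

(a) deg p = 3. No degree-2 curve has this shape.
(b) From the visible intercepts: the x-axis gridline crossings are at x ∈ {-1, 0}; one y-axis crossing is at y = 0.
(c) Fitting integer coefficients to these (and the overall shape) gives p.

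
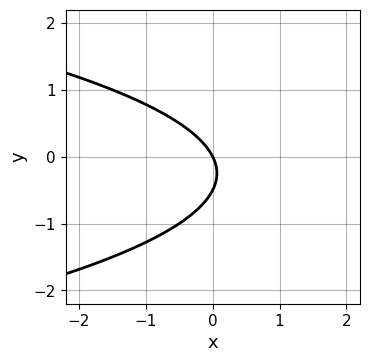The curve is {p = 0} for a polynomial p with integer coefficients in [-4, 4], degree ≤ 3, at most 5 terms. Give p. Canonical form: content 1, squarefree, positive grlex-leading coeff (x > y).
First, the degree is 2 — a generic line meets the curve in up to 2 points.
Then, checking where it meets the axes: it meets the x-axis at x = 0 (among the integer gridlines); one y-axis crossing is at y = 0.
Finally, putting this together gives p.

2*y^2 + 2*x + y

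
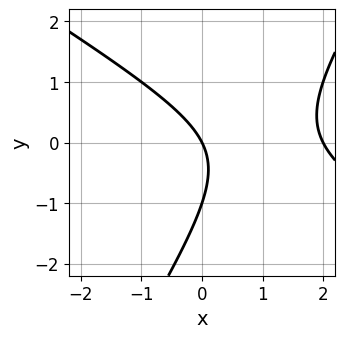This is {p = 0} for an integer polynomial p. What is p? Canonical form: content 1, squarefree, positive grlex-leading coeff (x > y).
x^2 + x*y - y^2 - 2*x - y

1. deg p = 2. No degree-1 curve has this shape.
2. Against the integer gridlines: among the integer gridlines, it crosses the y-axis at y ∈ {-1, 0}; the x-axis gridline crossings are at x ∈ {0, 2}.
3. Putting this together gives p.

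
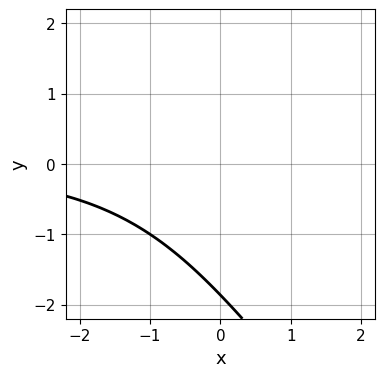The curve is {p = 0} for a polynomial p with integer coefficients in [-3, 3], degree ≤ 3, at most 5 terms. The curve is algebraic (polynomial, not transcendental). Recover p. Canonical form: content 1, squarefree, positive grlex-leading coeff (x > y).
x^2*y + 2*x*y^2 + y^3 + y^2 + 3

(a) Degree: no degree-2 curve has this shape, so deg p = 3.
(b) Checking where it meets the axes: no x-intercept at any integer in the box.
(c) These observations pin down the coefficients.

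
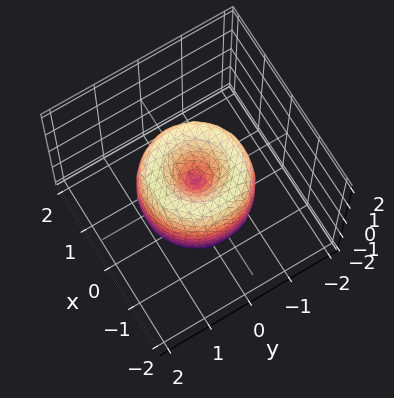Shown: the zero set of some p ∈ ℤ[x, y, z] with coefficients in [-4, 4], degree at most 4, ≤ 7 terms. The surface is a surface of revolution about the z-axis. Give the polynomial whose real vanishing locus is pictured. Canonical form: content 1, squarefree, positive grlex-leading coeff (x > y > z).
Degree: a generic line meets the surface in up to 4 points, so deg p = 4.
Symmetry: the z-axis is an axis of rotation, so x and y enter only as x² + y².
From the axis intercepts and sections: one x-axis crossing is at x = 0; a circular section at z = 1 has radius between 0 and 1; one y-axis crossing is at y = 0.
These observations pin down the coefficients.

2*x^4 + 4*x^2*y^2 + 2*y^4 - 3*x^2 - 3*y^2 + z^2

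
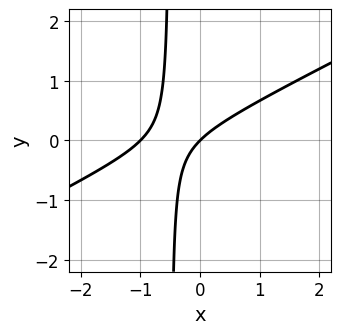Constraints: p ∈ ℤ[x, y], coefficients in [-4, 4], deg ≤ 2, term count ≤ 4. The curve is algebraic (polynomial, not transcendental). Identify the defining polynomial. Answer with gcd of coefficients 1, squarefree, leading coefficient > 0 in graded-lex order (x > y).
x^2 - 2*x*y + x - y

1. The degree is 2 — the shape is more complex than any degree-1 curve.
2. From the axis intercepts and sections: among the integer gridlines, it crosses the x-axis at x ∈ {-1, 0}; one y-axis crossing is at y = 0.
3. Fitting integer coefficients to these (and the overall shape) gives p.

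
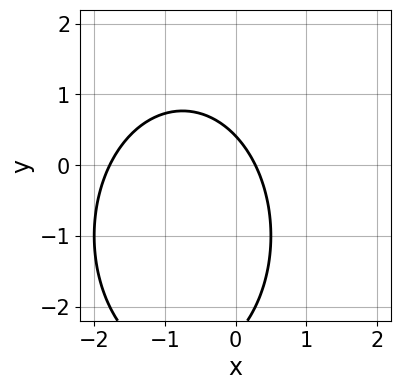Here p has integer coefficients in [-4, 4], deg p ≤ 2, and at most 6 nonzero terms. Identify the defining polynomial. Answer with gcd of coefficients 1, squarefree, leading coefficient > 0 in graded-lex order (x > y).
2*x^2 + y^2 + 3*x + 2*y - 1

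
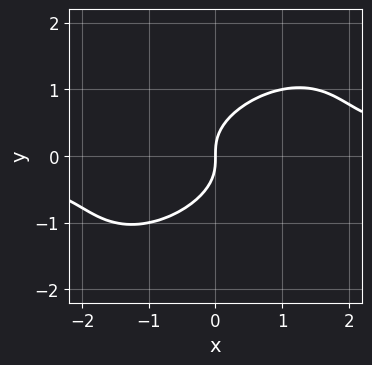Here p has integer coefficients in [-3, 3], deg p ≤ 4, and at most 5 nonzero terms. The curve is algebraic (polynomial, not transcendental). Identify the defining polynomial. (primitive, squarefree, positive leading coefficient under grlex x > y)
(a) deg p = 3.
(b) Observable constraints: it meets the y-axis at y = 0 (among the integer gridlines); it crosses the x-axis at the gridline x = 0.
(c) Matching integer coefficients to the picture gives p.

2*x^2*y - 3*x*y^2 + 3*y^3 - 2*x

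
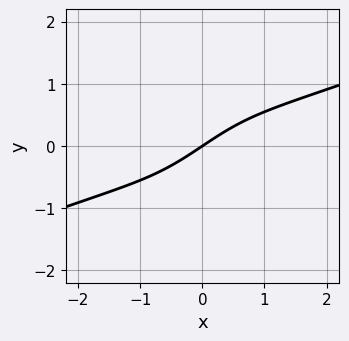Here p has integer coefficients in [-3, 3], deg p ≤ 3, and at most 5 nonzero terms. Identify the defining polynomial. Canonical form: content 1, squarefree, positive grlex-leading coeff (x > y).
x^3 - 3*x^2*y + x*y^2 + 2*x - 3*y

First, deg p = 3. The shape is more complex than any degree-2 curve.
Next, observable constraints: one x-axis crossing is at x = 0; it crosses the y-axis at the gridline y = 0.
Finally, fitting integer coefficients to these (and the overall shape) gives p.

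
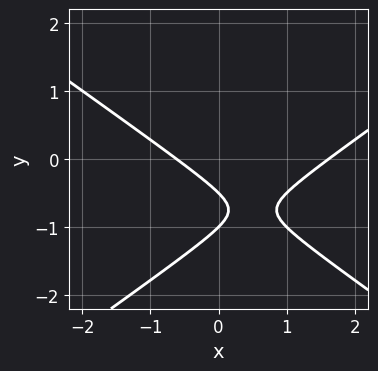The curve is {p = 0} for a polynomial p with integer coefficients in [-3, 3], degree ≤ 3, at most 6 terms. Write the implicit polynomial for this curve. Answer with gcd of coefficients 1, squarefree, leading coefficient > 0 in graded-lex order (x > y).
x^2 - 2*y^2 - x - 3*y - 1

First, deg p = 2.
Then, checking where it meets the axes: it meets the y-axis at y = -1 (among the integer gridlines).
Finally, assembling these constraints gives the stated polynomial.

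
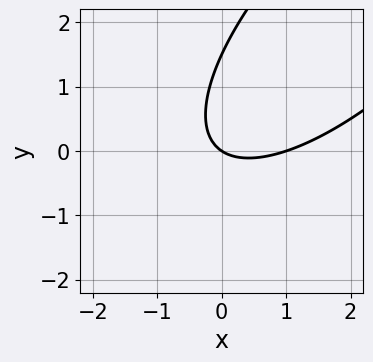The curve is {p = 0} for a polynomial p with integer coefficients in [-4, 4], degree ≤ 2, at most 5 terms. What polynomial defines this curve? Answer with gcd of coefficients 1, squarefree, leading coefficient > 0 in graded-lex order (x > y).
Degree: the shape is more complex than any degree-1 curve, so deg p = 2.
Reading off the gridlines: it crosses the y-axis at the gridline y = 0; among the integer gridlines, it crosses the x-axis at x ∈ {0, 1}.
Fitting integer coefficients to these (and the overall shape) gives p.

2*x^2 - 3*x*y + 2*y^2 - 2*x - 3*y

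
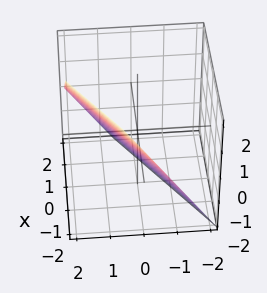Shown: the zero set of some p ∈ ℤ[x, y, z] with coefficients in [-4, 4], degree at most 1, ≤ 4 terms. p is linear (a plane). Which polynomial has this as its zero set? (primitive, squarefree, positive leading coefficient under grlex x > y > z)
1. The degree is 1 — the surface is flat (a plane).
2. Observable constraints: it crosses the x-axis at the gridline x = -1; it crosses the z-axis at the gridline z = -1.
3. Solving for integer coefficients yields p as stated.

2*x - 3*y + 2*z + 2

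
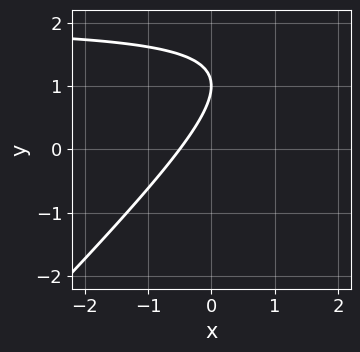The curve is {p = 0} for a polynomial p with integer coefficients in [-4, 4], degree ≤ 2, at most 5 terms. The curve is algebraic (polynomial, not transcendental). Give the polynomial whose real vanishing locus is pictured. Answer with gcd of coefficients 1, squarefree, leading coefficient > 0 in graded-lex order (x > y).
x*y - y^2 - 2*x + 2*y - 1

deg p = 2.
Observable constraints: it crosses the y-axis at the gridline y = 1.
The integer polynomial consistent with all of this is the stated p.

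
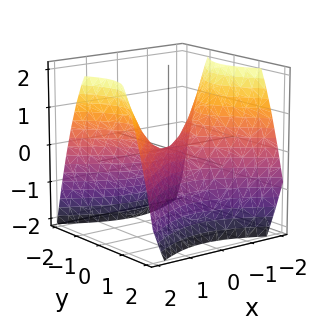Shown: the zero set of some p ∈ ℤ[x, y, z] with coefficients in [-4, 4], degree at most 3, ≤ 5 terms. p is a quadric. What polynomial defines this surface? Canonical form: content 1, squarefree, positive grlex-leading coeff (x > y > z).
2*x^2 - 3*y^2 - 3*z

deg p = 2. A saddle surface; a quadric.
Symmetries: it's symmetric under x → −x, forcing even powers of x; mirror symmetry y ↦ −y ⇒ only even powers of y.
Reading off the gridlines: one y-axis crossing is at y = 0; one z-axis crossing is at z = 0; it crosses the x-axis at the gridline x = 0.
Matching integer coefficients to the picture gives p.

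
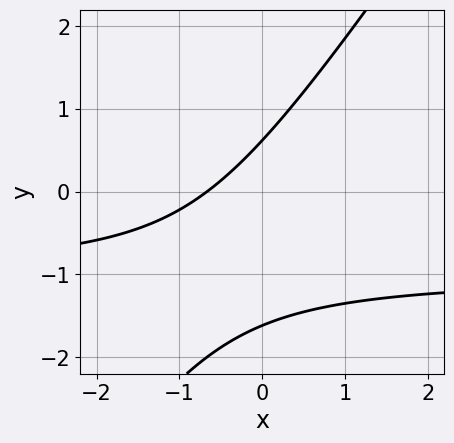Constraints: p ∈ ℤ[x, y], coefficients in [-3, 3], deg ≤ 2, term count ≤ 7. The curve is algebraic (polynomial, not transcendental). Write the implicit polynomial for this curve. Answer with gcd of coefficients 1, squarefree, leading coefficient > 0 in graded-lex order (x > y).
3*x*y - 2*y^2 + 3*x - 2*y + 2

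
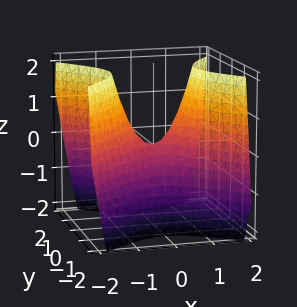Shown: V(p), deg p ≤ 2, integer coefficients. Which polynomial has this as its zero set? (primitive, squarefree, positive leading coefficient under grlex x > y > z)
3*x^2 - 3*y^2 - 2*z

The degree is 2 — a saddle surface; a quadric.
Symmetries: mirror symmetry x ↦ −x ⇒ only even powers of x; the y ↦ −y reflection is a symmetry, so y appears only in even powers.
From the visible intercepts: it meets the y-axis at y = 0 (among the integer gridlines); it meets the z-axis at z = 0 (among the integer gridlines); one x-axis crossing is at x = 0.
Fitting integer coefficients to these (and the overall shape) gives p.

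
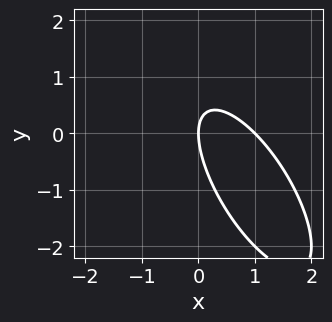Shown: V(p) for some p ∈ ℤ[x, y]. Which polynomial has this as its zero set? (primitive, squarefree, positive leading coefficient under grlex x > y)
2*x^2 + 2*x*y + y^2 - 2*x

deg p = 2.
Observable constraints: one y-axis crossing is at y = 0; among the integer gridlines, it crosses the x-axis at x ∈ {0, 1}.
The integer polynomial consistent with all of this is the stated p.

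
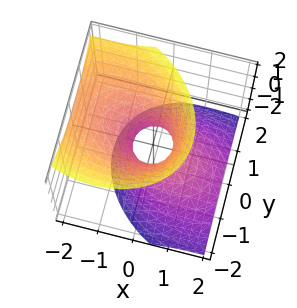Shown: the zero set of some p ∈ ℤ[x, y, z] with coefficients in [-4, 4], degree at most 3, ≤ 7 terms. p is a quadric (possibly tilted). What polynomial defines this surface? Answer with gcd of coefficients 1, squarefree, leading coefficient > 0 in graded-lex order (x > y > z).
deg p = 2.
Against the integer gridlines: no z-intercept at any integer in the box.
Assembling these constraints gives the stated polynomial.

2*x^2 + x*y + 3*x*z + 3*y^2 - 2*z^2 - 1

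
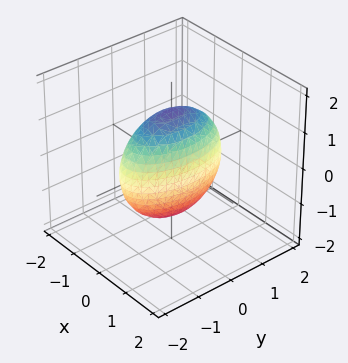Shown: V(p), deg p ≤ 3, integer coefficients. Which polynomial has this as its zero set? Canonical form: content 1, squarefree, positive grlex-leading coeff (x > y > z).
1. Degree: bounded and convex; a quadric, so deg p = 2.
2. Symmetries: mirror symmetry x ↦ −x ⇒ only even powers of x; it's symmetric under z → −z, forcing even powers of z; it's symmetric under y → −y, forcing even powers of y.
3. These observations pin down the coefficients.

3*x^2 + y^2 + z^2 - 2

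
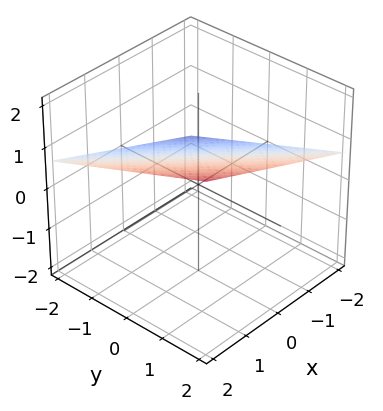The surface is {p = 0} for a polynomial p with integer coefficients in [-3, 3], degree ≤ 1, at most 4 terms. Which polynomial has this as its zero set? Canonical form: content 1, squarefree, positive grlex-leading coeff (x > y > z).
x + y - 3*z + 2

deg p = 1. Every cross-section is a straight line — this is a plane.
From the visible intercepts: it meets the y-axis at y = -2 (among the integer gridlines); one x-axis crossing is at x = -2.
Fitting integer coefficients to these (and the overall shape) gives p.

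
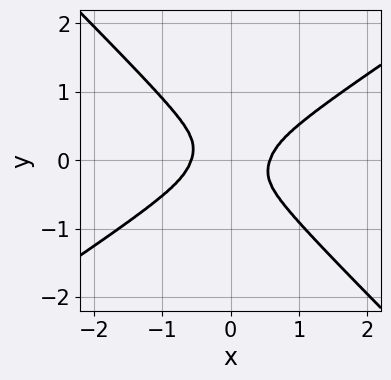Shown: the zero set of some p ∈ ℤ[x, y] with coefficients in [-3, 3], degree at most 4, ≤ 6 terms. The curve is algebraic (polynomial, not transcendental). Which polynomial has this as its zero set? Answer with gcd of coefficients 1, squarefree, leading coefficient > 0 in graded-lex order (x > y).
3*x^4 - 2*x^3*y - 3*x^2*y^2 - 2*y^4 - x^2

(a) The degree is 4 — a generic line meets the curve in up to 4 points.
(b) The integer polynomial consistent with all of this is the stated p.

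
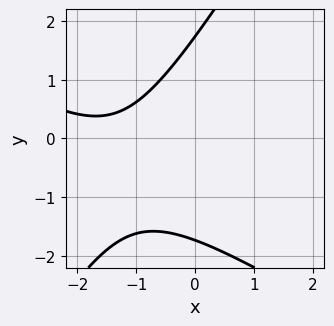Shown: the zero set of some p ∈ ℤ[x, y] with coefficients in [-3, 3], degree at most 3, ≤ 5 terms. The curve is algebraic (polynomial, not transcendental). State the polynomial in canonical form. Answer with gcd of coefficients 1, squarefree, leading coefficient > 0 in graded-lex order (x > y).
x^2 + x*y - y^2 + 3*x + 3

First, degree: the shape is more complex than any degree-1 curve, so deg p = 2.
Next, checking where it meets the axes: the curve avoids every integer x-axis point in the box.
Finally, putting this together gives p.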